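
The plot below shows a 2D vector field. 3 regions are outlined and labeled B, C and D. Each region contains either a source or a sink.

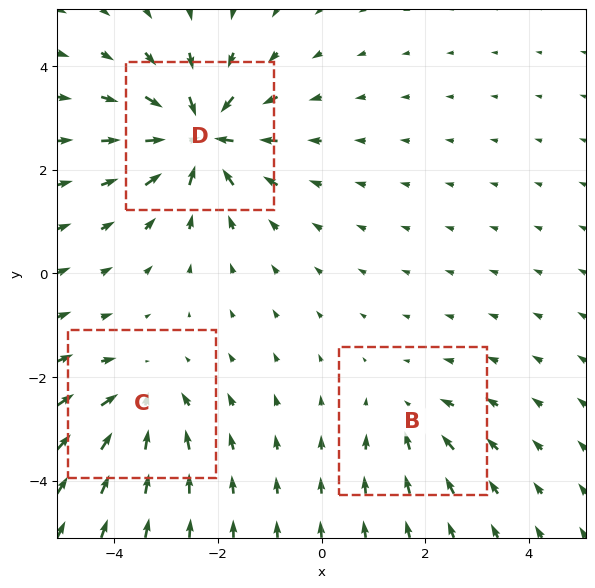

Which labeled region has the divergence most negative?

D

Divergence at each region's feature centre — B: about -2, C: about -4, D: about -6. Region D is most negative.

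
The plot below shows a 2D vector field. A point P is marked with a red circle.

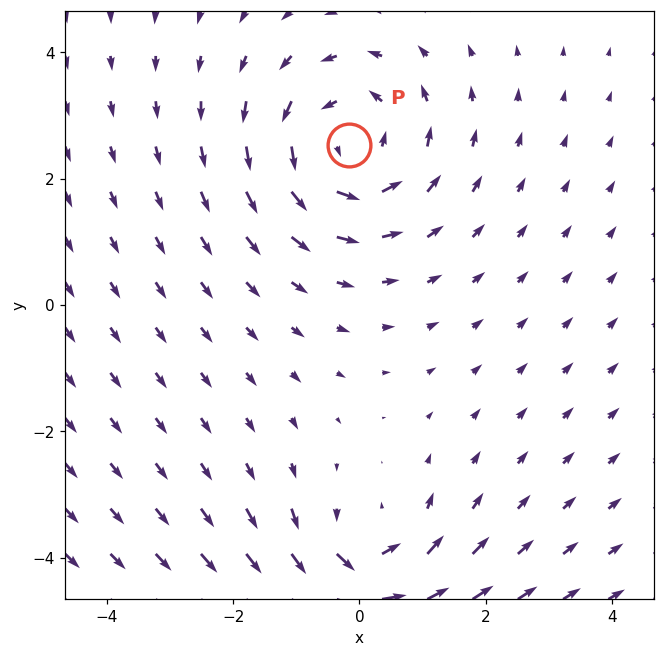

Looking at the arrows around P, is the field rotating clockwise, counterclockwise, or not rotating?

Near P at (-0.2, 2.5) the arrows circulate counterclockwise. The curl (z-component) there is about +3; positive curl means counterclockwise rotation.

counterclockwise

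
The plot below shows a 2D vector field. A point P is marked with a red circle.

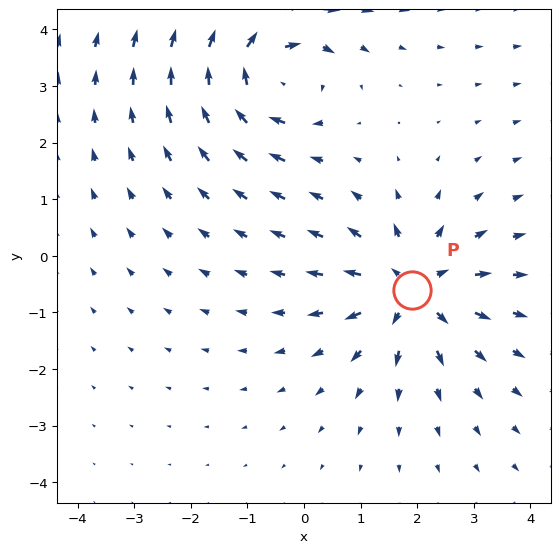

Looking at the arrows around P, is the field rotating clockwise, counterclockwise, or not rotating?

Near P at (1.9, -0.6) the arrows show no circulation. The curl there is ≈0.

not rotating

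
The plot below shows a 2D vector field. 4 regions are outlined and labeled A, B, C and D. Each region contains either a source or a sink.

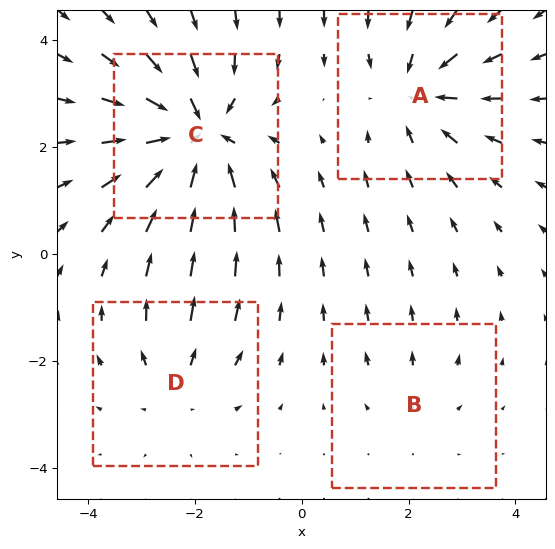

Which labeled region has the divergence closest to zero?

B

Divergence at each region's feature centre — A: about -4, B: about +2, C: about -6, D: about +3. Region B is closest to zero.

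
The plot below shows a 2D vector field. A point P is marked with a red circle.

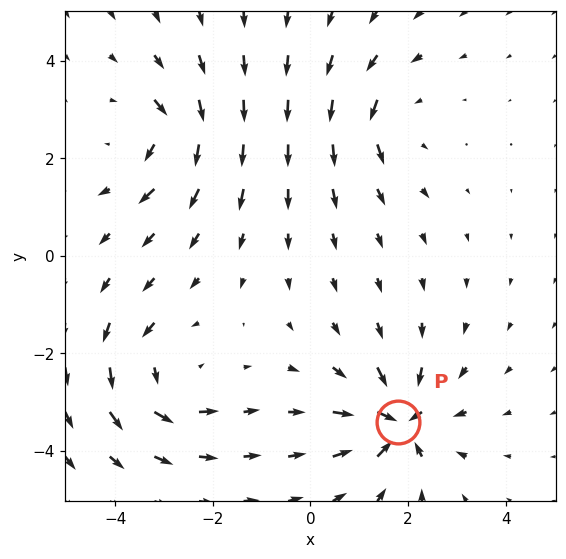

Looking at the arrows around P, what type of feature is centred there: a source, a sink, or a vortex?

sink

At P (1.8, -3.4) the arrows converge inward. Divergence about -7, curl ≈0 — negative divergence with near-zero curl is a sink.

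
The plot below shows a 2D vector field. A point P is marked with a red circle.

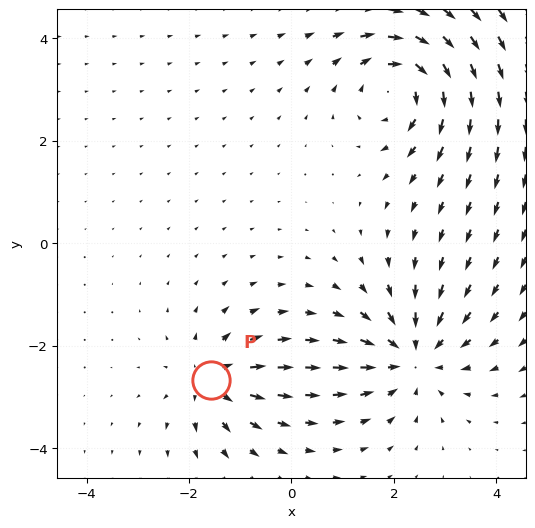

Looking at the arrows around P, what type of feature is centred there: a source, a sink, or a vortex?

At P (-1.6, -2.7) the arrows spread outward. Divergence about +4, curl ≈0 — positive divergence with near-zero curl is a source.

source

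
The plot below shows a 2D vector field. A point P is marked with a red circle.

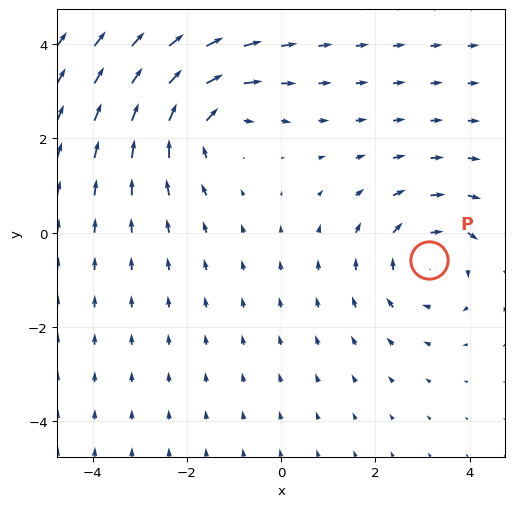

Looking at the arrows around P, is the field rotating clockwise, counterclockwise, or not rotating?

clockwise

Near P at (3.1, -0.6) the arrows circulate clockwise. The curl (z-component) there is about -3; negative curl means clockwise rotation.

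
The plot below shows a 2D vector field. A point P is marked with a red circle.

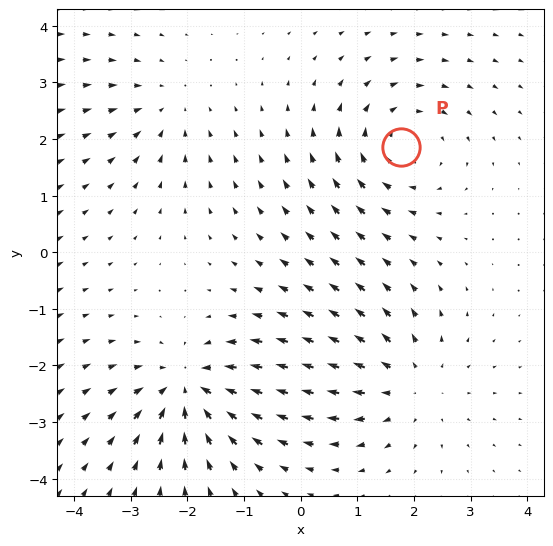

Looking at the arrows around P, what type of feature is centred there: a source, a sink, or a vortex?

vortex

At P (1.8, 1.9) the arrows circulate clockwise. Divergence ≈0, curl about -4 — near-zero divergence with nonzero curl is a vortex.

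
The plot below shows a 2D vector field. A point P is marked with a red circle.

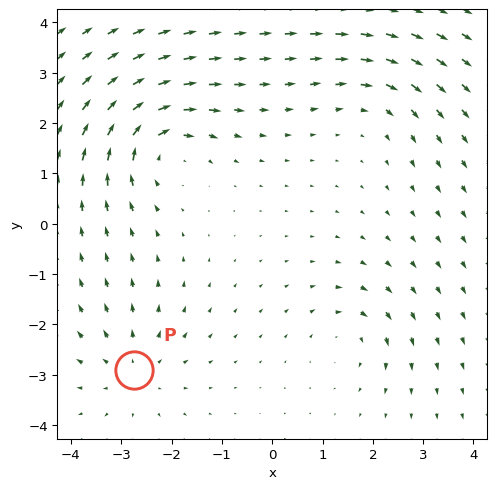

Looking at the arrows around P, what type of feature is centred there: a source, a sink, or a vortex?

source

At P (-2.8, -2.9) the arrows spread outward. Divergence about +3, curl ≈0 — positive divergence with near-zero curl is a source.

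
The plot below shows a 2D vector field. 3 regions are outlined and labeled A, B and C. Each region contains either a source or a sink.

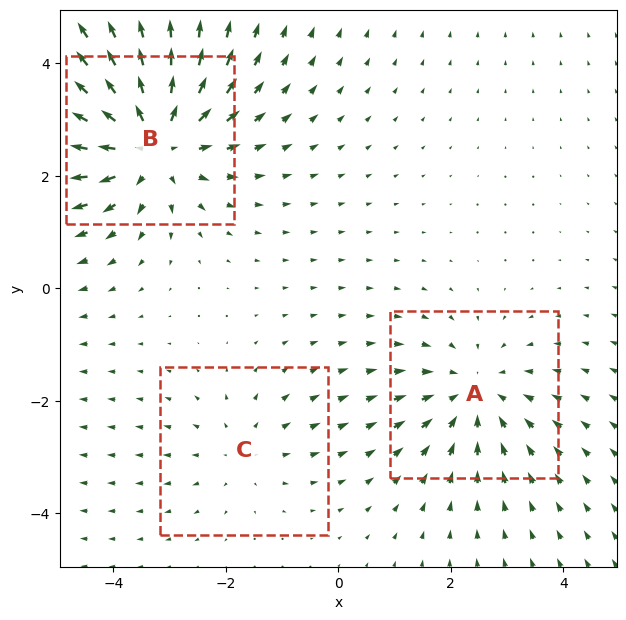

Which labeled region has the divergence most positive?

B

Divergence at each region's feature centre — A: about -3, B: about +5, C: about +2. Region B is most positive.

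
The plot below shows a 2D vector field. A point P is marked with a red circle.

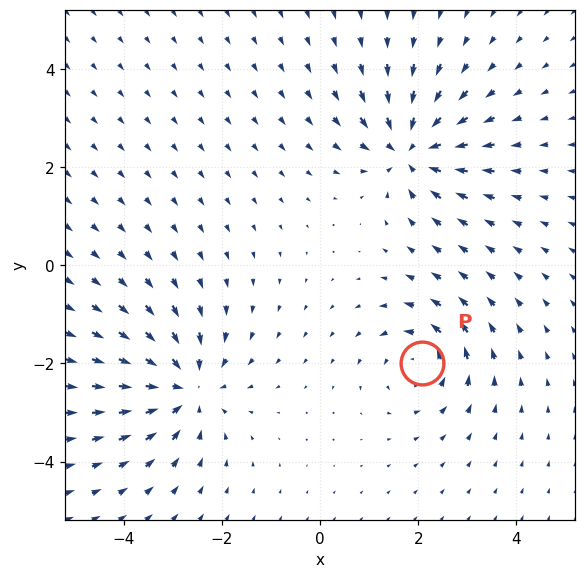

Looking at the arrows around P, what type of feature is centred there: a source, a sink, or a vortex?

vortex

At P (2.1, -2.0) the arrows circulate counterclockwise. Divergence ≈0, curl about +4 — near-zero divergence with nonzero curl is a vortex.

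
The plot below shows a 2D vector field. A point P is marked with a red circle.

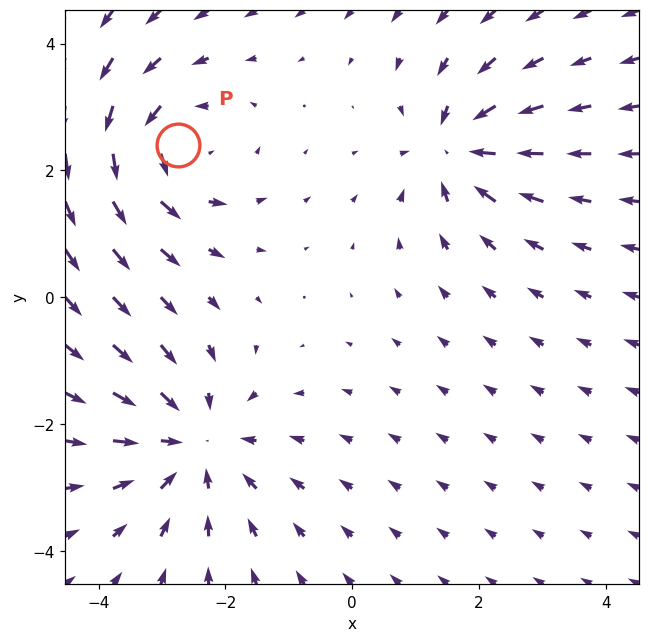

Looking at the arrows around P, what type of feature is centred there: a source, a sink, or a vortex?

vortex

At P (-2.7, 2.4) the arrows circulate counterclockwise. Divergence ≈0, curl about +3 — near-zero divergence with nonzero curl is a vortex.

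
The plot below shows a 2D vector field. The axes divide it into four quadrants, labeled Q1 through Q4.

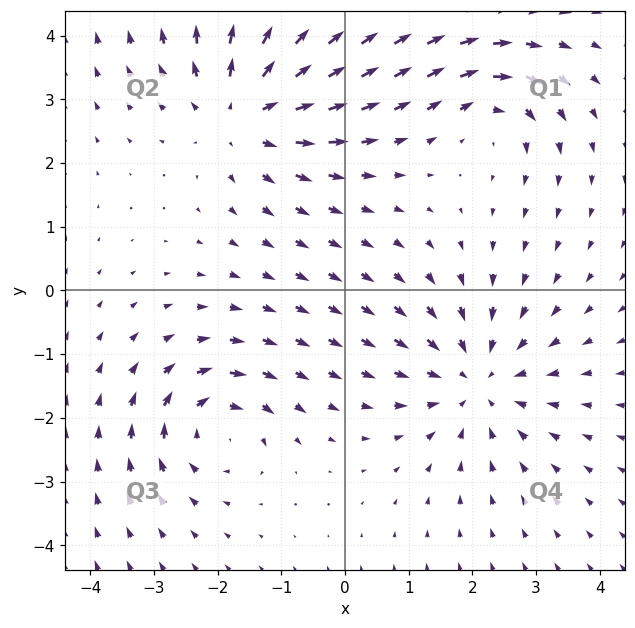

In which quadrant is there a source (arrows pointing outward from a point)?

The source sits at approximately (-1.6, 2.8), which lies in quadrant Q2. The divergence there is about +5, positive as expected for a source.

Q2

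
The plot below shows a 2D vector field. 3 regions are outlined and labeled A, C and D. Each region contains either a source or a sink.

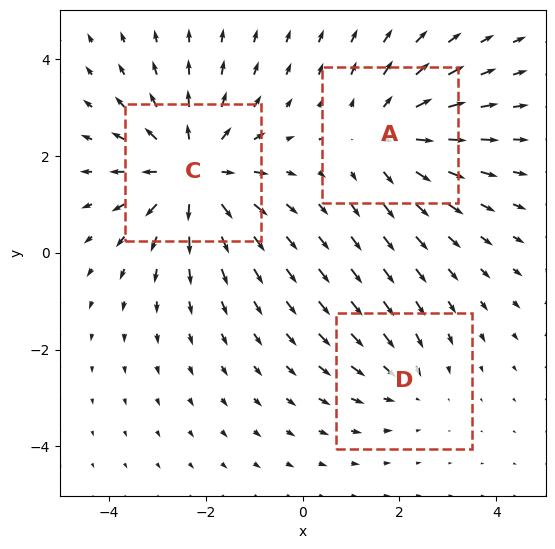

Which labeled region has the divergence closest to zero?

Divergence at each region's feature centre — A: about +3, C: about +4, D: about -2. Region D is closest to zero.

D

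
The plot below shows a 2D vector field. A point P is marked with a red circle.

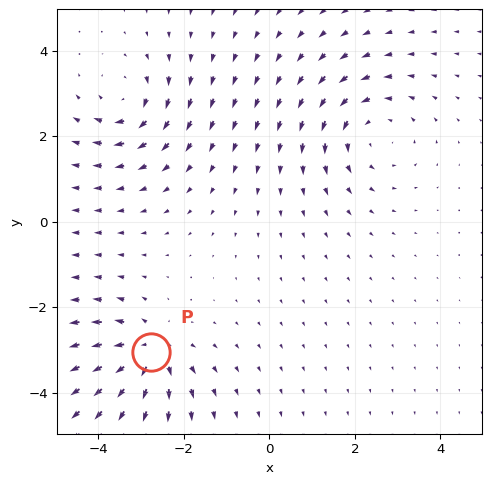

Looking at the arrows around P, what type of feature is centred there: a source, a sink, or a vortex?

source

At P (-2.8, -3.1) the arrows spread outward. Divergence about +5, curl ≈0 — positive divergence with near-zero curl is a source.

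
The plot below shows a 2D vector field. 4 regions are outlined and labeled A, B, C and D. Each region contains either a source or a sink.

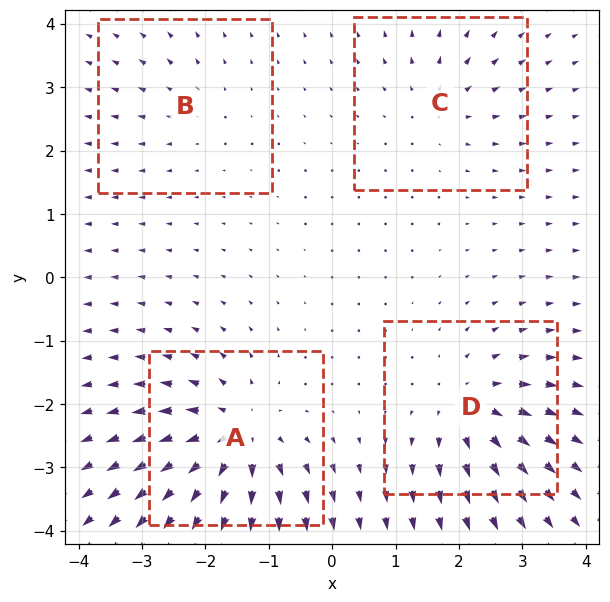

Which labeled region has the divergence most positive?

Divergence at each region's feature centre — A: about +8, B: about +2, C: about +4, D: about +6. Region A is most positive.

A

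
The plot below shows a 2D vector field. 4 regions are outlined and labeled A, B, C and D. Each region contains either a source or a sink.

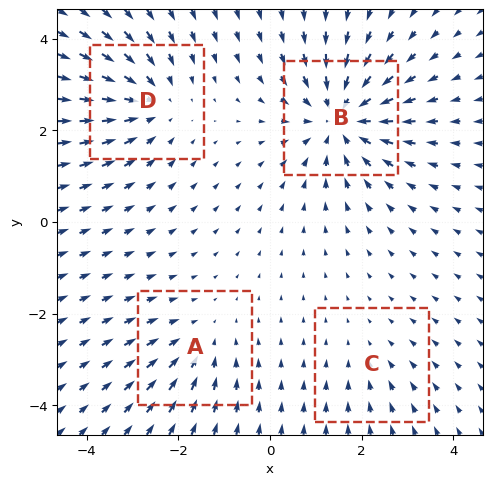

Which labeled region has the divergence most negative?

Divergence at each region's feature centre — A: about -3, B: about -7, C: about -2, D: about -5. Region B is most negative.

B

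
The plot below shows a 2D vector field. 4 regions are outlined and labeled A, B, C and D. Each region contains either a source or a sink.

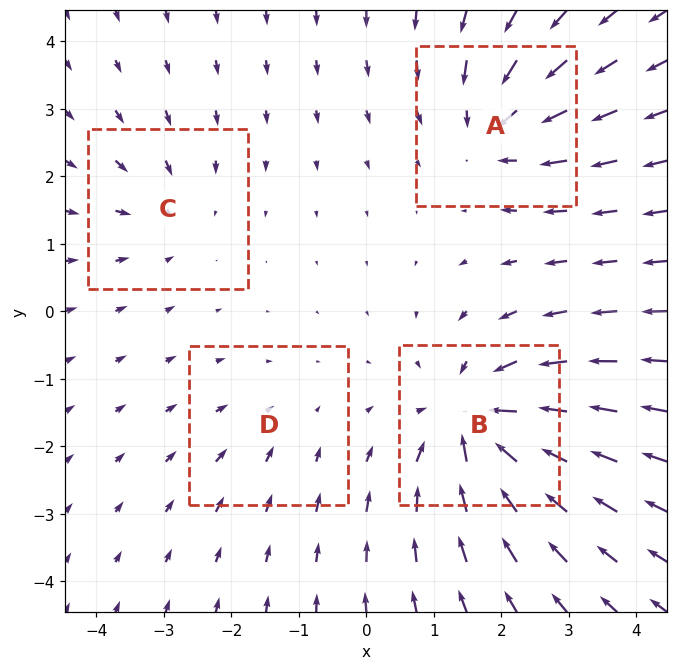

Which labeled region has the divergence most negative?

Divergence at each region's feature centre — A: about -5, B: about -7, C: about -3, D: about -2. Region B is most negative.

B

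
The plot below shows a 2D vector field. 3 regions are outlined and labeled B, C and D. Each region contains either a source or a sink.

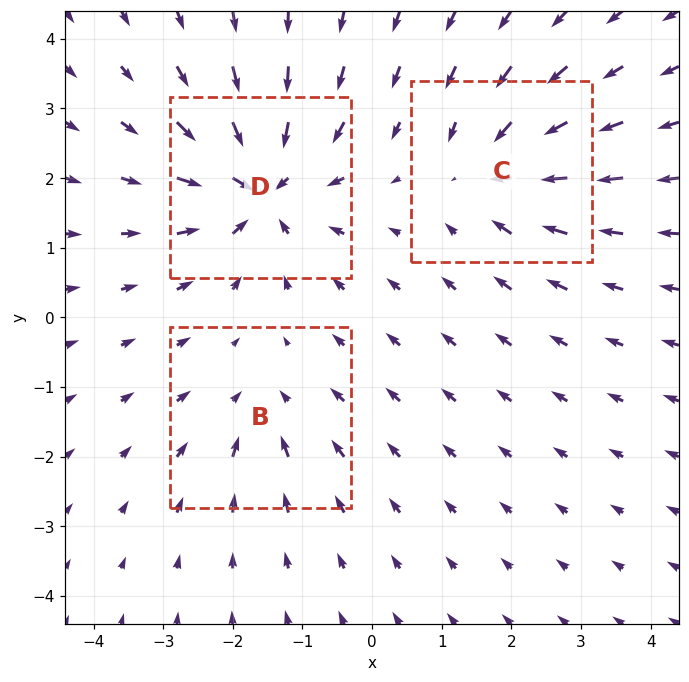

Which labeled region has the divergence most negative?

D

Divergence at each region's feature centre — B: about -3, C: about -4, D: about -6. Region D is most negative.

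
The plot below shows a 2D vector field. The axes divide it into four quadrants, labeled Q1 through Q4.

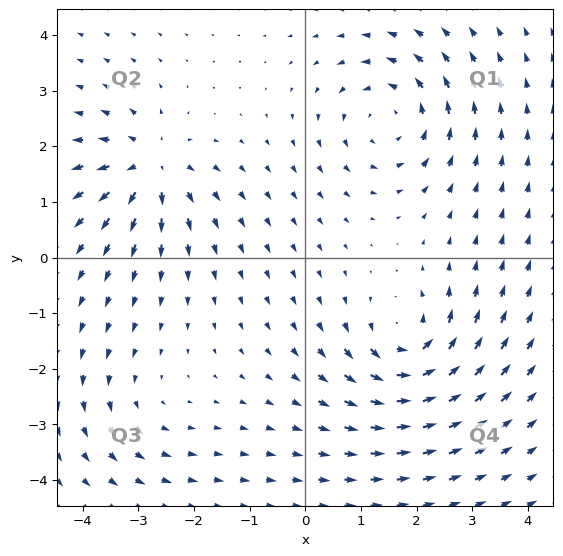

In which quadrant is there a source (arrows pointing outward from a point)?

Q2

The source sits at approximately (-2.8, 1.6), which lies in quadrant Q2. The divergence there is about +5, positive as expected for a source.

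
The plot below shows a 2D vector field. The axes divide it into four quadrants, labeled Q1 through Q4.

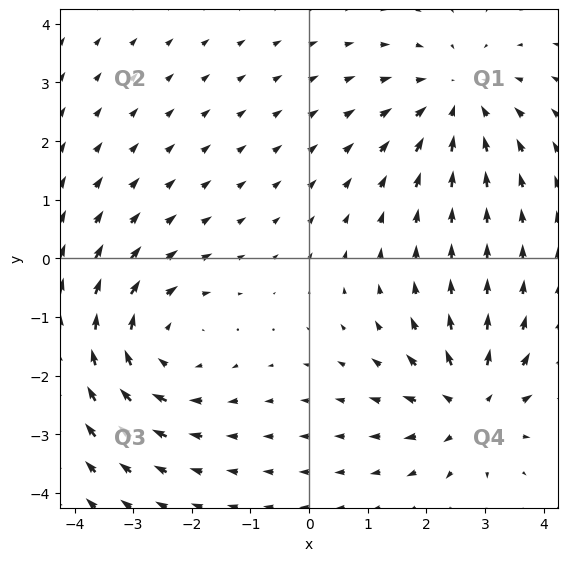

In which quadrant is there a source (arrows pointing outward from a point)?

The source sits at approximately (2.7, -2.5), which lies in quadrant Q4. The divergence there is about +4, positive as expected for a source.

Q4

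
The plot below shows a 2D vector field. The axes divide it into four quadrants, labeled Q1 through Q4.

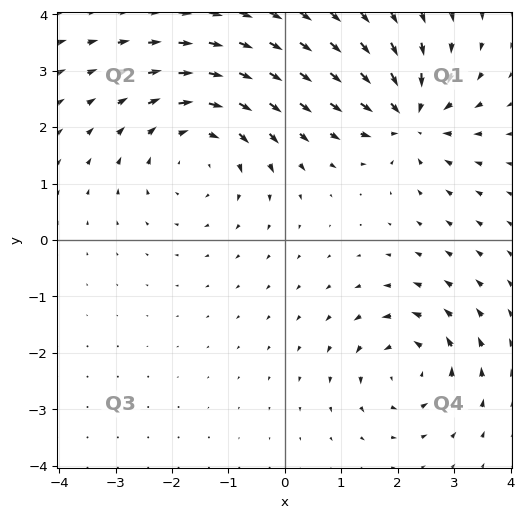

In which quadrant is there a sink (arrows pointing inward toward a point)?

Q1

The sink sits at approximately (2.2, 2.2), which lies in quadrant Q1. The divergence there is about -5, negative as expected for a sink.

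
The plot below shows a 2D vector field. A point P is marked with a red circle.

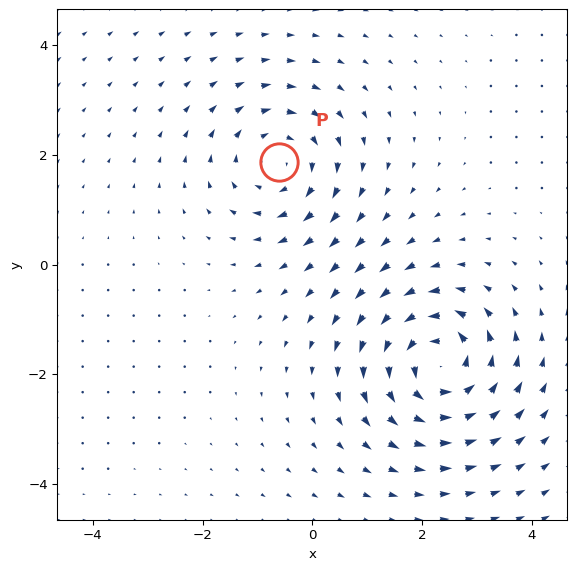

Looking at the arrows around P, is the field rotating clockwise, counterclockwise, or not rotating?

Near P at (-0.6, 1.9) the arrows circulate clockwise. The curl (z-component) there is about -4; negative curl means clockwise rotation.

clockwise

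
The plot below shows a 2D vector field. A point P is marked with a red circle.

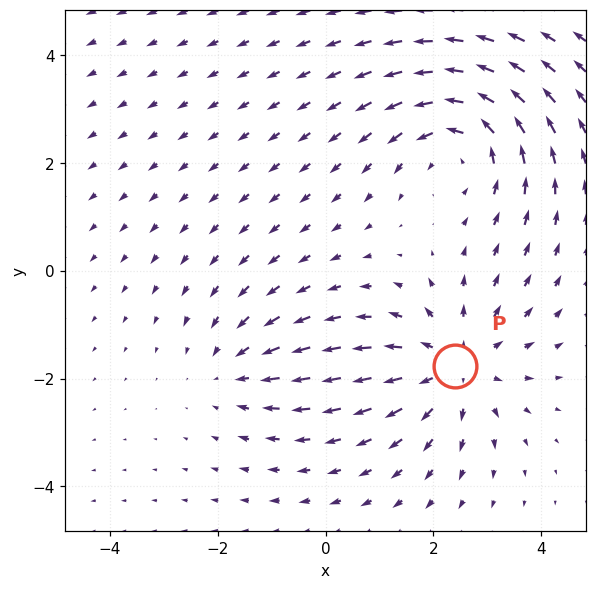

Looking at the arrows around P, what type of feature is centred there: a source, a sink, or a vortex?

At P (2.4, -1.8) the arrows spread outward. Divergence about +3, curl ≈0 — positive divergence with near-zero curl is a source.

source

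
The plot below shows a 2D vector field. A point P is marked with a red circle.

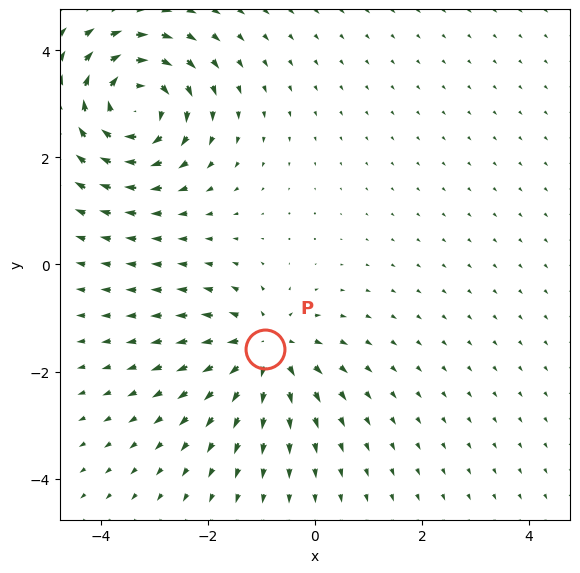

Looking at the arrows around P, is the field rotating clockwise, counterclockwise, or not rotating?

Near P at (-0.9, -1.6) the arrows show no circulation. The curl there is ≈0.

not rotating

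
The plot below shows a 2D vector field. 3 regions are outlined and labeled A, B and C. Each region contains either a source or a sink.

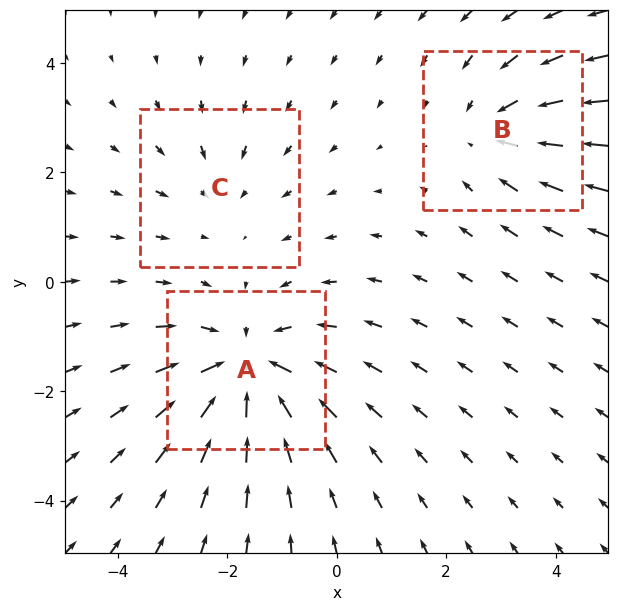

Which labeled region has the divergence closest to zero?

C

Divergence at each region's feature centre — A: about -5, B: about -3, C: about -2. Region C is closest to zero.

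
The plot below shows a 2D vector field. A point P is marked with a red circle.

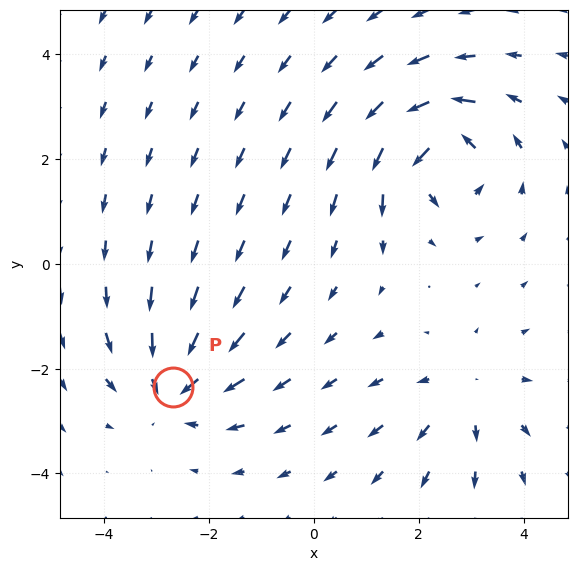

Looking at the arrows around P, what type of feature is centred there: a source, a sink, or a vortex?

At P (-2.7, -2.3) the arrows converge inward. Divergence about -4, curl ≈0 — negative divergence with near-zero curl is a sink.

sink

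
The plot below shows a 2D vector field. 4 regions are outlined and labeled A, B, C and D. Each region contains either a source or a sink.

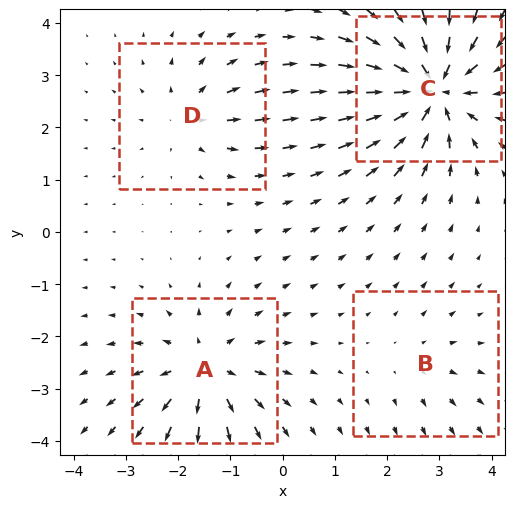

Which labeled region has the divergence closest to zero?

B

Divergence at each region's feature centre — A: about +6, B: about +2, C: about -8, D: about +4. Region B is closest to zero.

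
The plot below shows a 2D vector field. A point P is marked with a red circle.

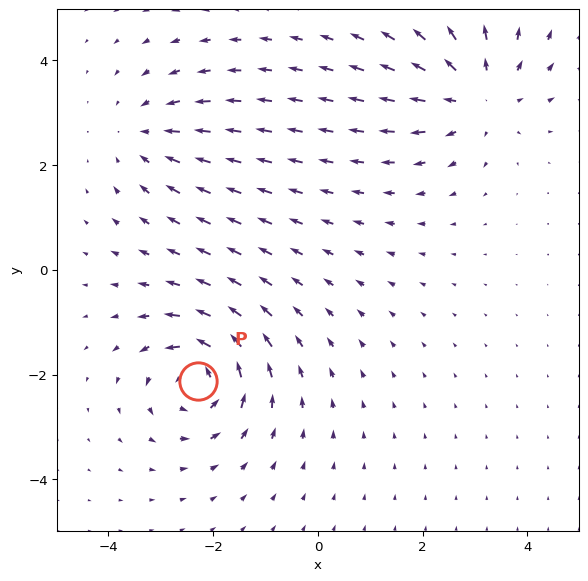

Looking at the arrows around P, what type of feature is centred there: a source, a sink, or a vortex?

vortex

At P (-2.3, -2.1) the arrows circulate counterclockwise. Divergence ≈0, curl about +7 — near-zero divergence with nonzero curl is a vortex.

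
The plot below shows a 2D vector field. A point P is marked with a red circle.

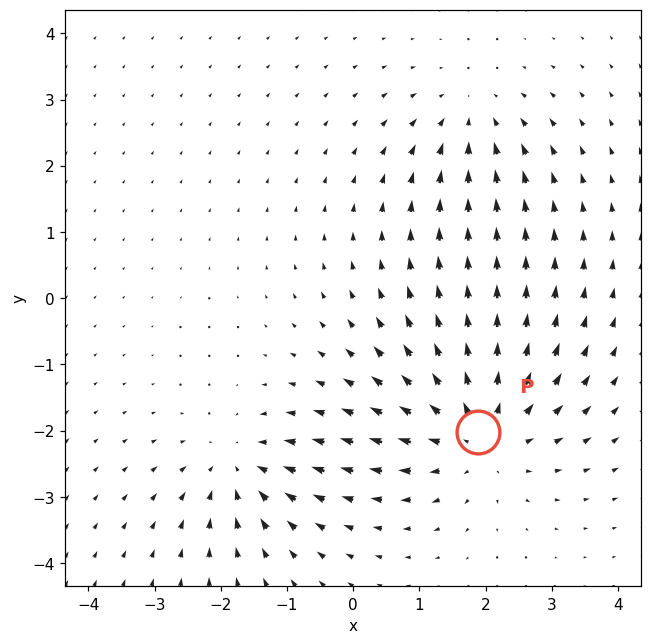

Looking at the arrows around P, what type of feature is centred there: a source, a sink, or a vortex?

At P (1.9, -2.0) the arrows spread outward. Divergence about +4, curl ≈0 — positive divergence with near-zero curl is a source.

source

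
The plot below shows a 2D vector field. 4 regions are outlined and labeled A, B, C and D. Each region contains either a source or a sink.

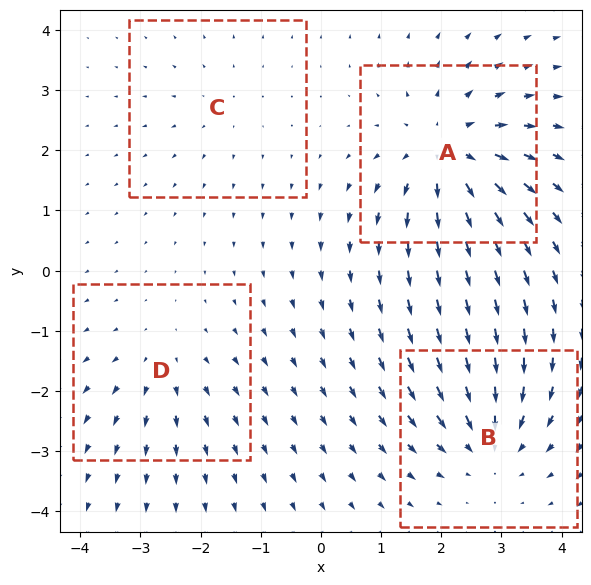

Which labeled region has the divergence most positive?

A

Divergence at each region's feature centre — A: about +6, B: about -5, C: about +2, D: about +3. Region A is most positive.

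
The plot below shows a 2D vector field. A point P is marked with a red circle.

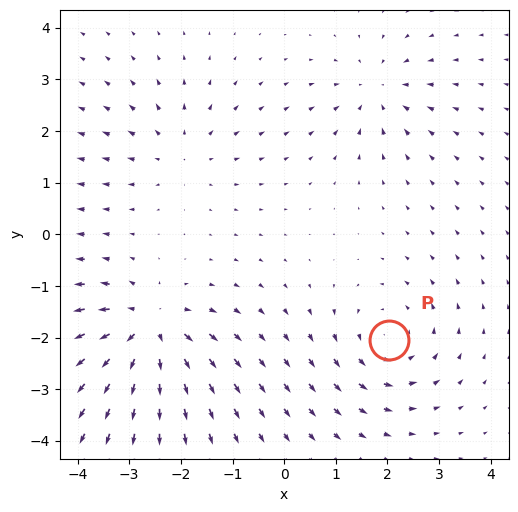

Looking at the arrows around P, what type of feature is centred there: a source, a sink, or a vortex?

At P (2.0, -2.1) the arrows circulate counterclockwise. Divergence ≈0, curl about +4 — near-zero divergence with nonzero curl is a vortex.

vortex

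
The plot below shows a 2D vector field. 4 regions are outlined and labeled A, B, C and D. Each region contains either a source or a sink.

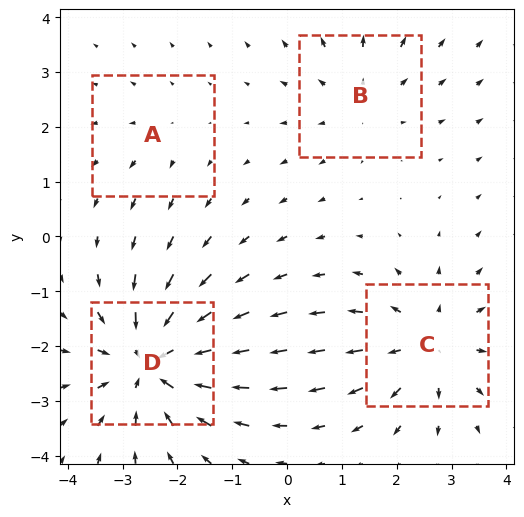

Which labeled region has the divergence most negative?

Divergence at each region's feature centre — A: about +2, B: about +3, C: about +4, D: about -6. Region D is most negative.

D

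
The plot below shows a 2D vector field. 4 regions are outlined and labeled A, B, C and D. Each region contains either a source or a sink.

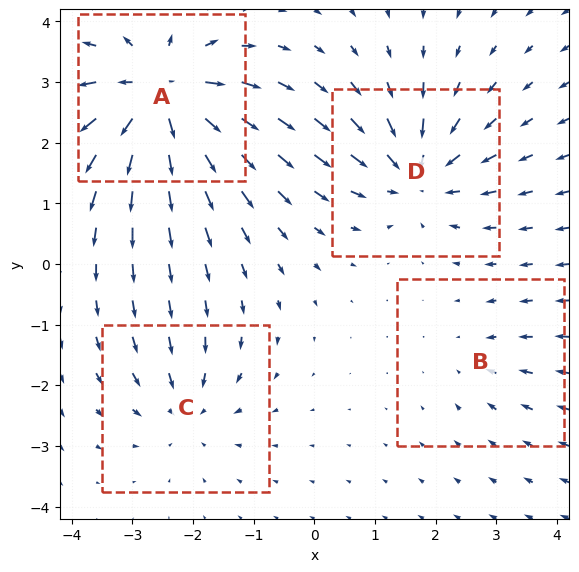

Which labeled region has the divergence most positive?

A

Divergence at each region's feature centre — A: about +8, B: about -2, C: about -4, D: about -6. Region A is most positive.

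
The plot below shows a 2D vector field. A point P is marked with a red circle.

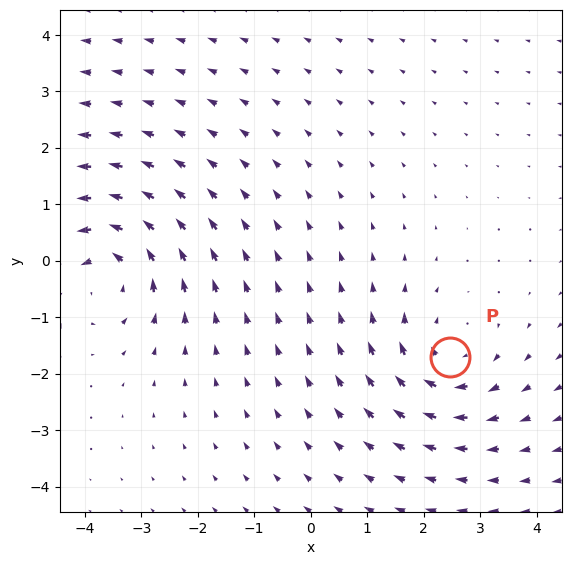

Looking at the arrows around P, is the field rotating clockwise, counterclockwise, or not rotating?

Near P at (2.5, -1.7) the arrows circulate clockwise. The curl (z-component) there is about -3; negative curl means clockwise rotation.

clockwise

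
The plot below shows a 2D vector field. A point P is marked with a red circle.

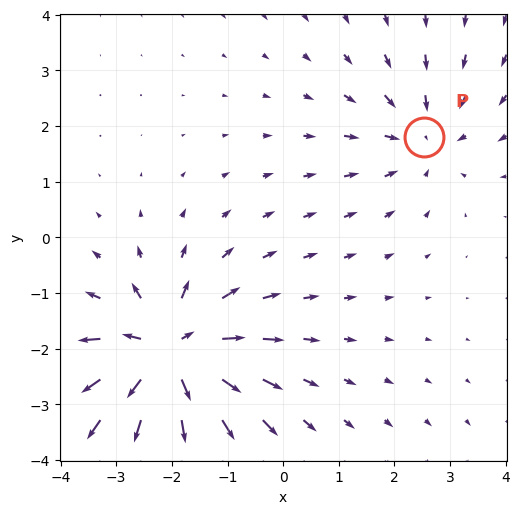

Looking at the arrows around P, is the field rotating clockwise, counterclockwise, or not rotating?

Near P at (2.5, 1.8) the arrows show no circulation. The curl there is ≈0.

not rotating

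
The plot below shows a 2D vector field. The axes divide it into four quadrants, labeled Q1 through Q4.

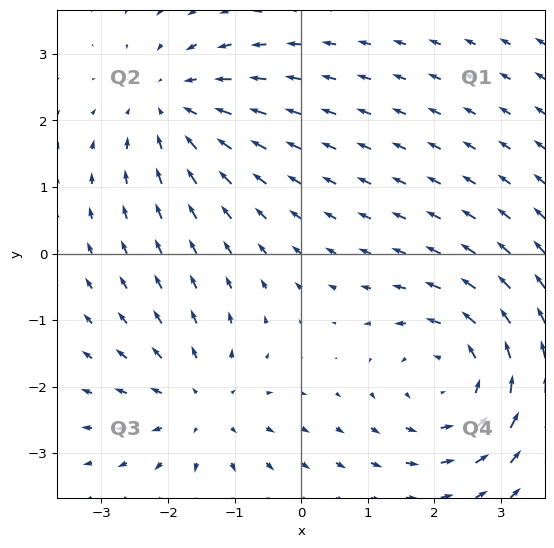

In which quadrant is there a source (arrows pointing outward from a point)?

Q3

The source sits at approximately (-1.5, -2.3), which lies in quadrant Q3. The divergence there is about +3, positive as expected for a source.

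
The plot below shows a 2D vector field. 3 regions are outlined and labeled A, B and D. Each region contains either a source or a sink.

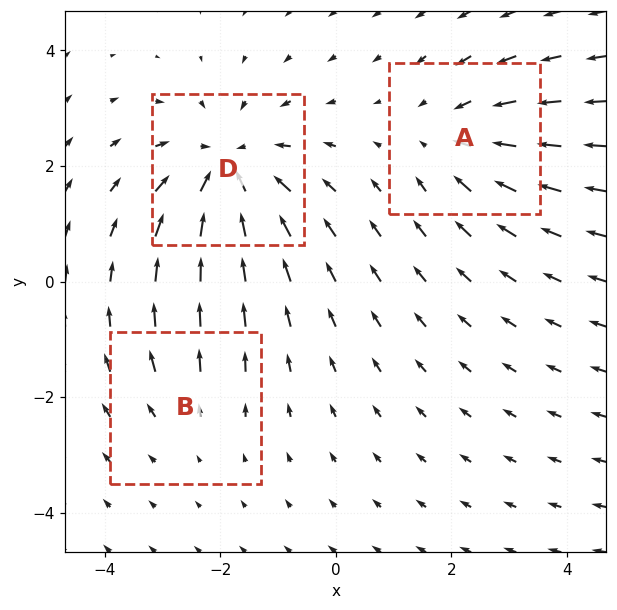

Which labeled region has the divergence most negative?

Divergence at each region's feature centre — A: about -3, B: about +2, D: about -4. Region D is most negative.

D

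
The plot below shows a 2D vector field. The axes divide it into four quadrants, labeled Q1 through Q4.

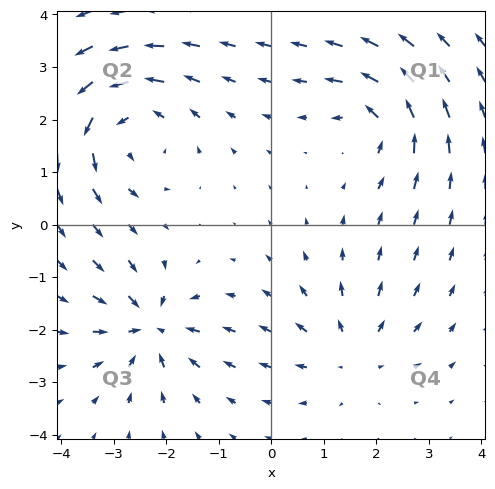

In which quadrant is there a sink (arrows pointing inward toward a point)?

Q3

The sink sits at approximately (-2.3, -2.0), which lies in quadrant Q3. The divergence there is about -5, negative as expected for a sink.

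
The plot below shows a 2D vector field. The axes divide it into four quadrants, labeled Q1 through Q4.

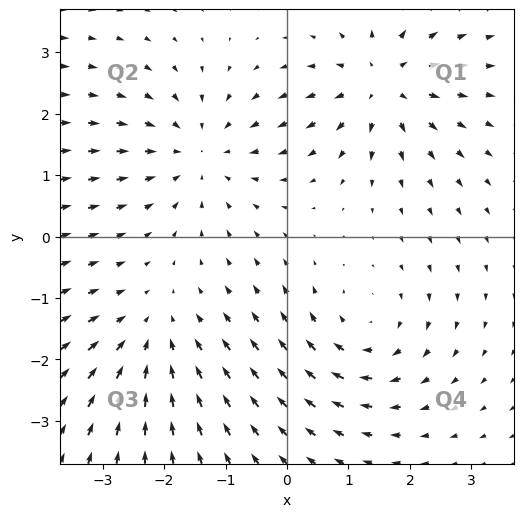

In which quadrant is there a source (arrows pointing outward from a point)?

The source sits at approximately (1.6, 2.5), which lies in quadrant Q1. The divergence there is about +6, positive as expected for a source.

Q1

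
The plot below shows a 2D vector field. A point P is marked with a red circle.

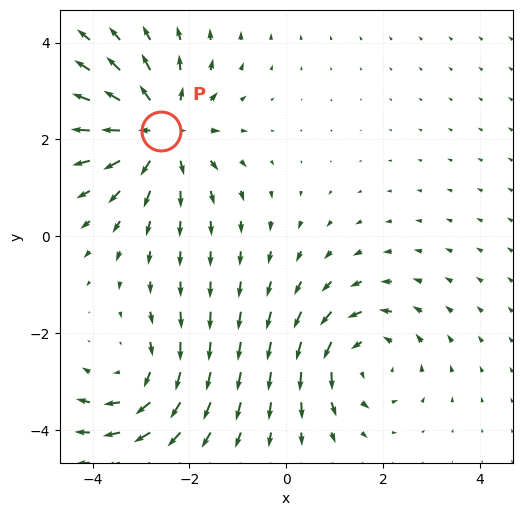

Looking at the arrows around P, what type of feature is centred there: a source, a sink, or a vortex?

source

At P (-2.6, 2.2) the arrows spread outward. Divergence about +5, curl ≈0 — positive divergence with near-zero curl is a source.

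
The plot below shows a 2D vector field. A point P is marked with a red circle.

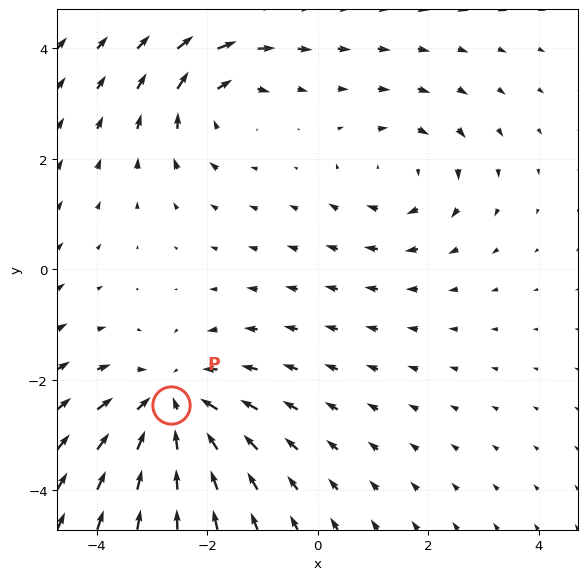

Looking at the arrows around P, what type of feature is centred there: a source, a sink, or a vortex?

At P (-2.7, -2.5) the arrows converge inward. Divergence about -4, curl ≈0 — negative divergence with near-zero curl is a sink.

sink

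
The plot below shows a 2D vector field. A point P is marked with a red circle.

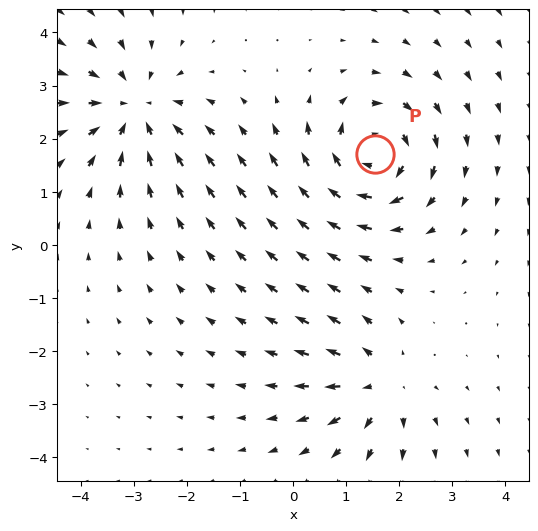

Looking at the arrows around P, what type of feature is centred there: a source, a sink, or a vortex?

At P (1.5, 1.7) the arrows circulate clockwise. Divergence ≈0, curl about -5 — near-zero divergence with nonzero curl is a vortex.

vortex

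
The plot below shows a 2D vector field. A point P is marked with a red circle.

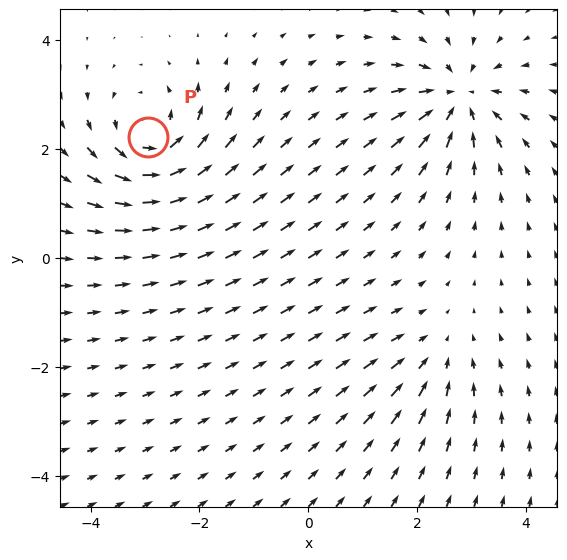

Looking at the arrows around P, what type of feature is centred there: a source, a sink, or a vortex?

At P (-2.9, 2.2) the arrows circulate counterclockwise. Divergence ≈0, curl about +6 — near-zero divergence with nonzero curl is a vortex.

vortex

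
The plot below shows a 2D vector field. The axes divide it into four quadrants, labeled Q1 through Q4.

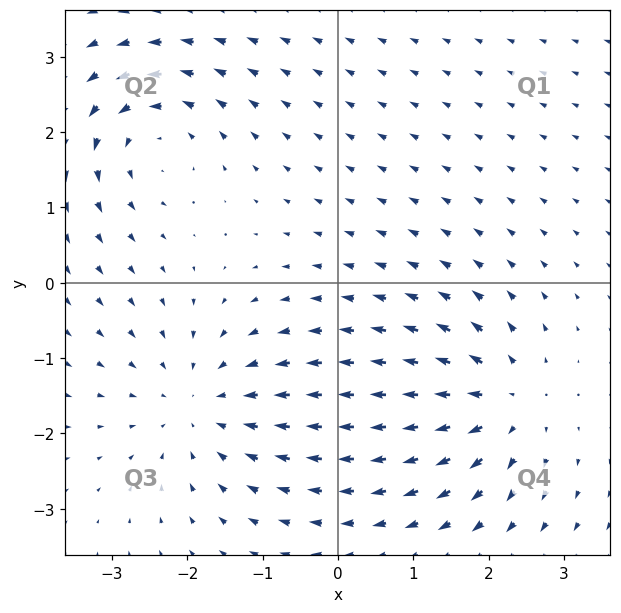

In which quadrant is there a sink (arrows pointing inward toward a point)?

Q3

The sink sits at approximately (-1.8, -1.6), which lies in quadrant Q3. The divergence there is about -3, negative as expected for a sink.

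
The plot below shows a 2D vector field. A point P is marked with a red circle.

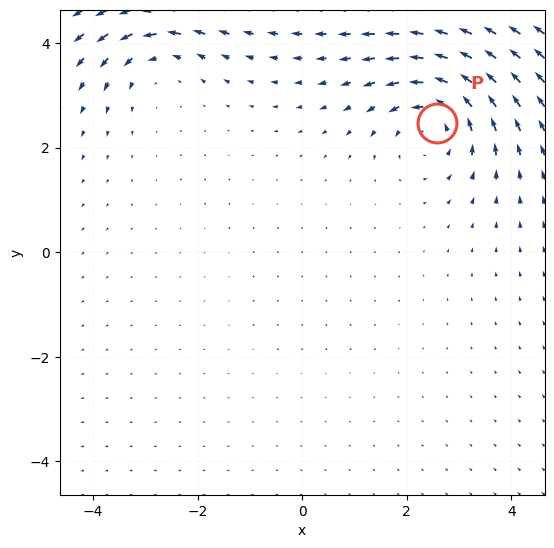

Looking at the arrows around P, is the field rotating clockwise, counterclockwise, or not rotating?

Near P at (2.6, 2.5) the arrows circulate counterclockwise. The curl (z-component) there is about +4; positive curl means counterclockwise rotation.

counterclockwise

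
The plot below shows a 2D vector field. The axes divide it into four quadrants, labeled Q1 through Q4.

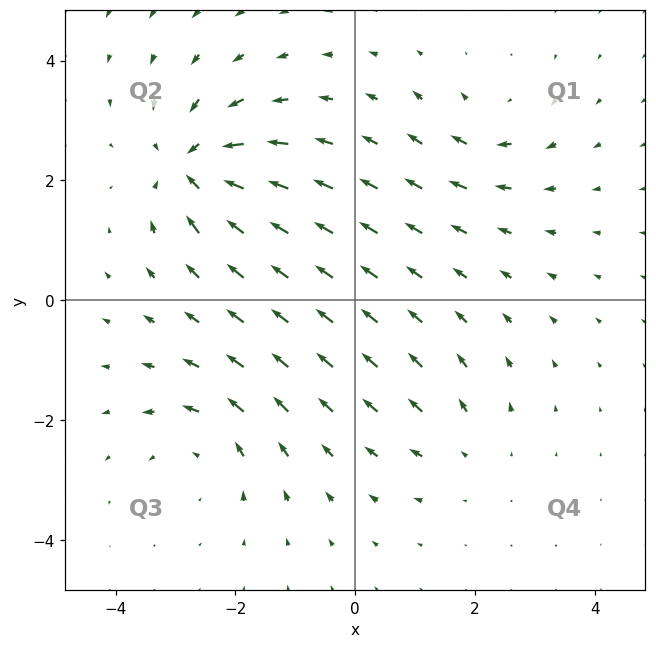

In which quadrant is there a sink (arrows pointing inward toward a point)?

Q2

The sink sits at approximately (-2.7, 2.2), which lies in quadrant Q2. The divergence there is about -6, negative as expected for a sink.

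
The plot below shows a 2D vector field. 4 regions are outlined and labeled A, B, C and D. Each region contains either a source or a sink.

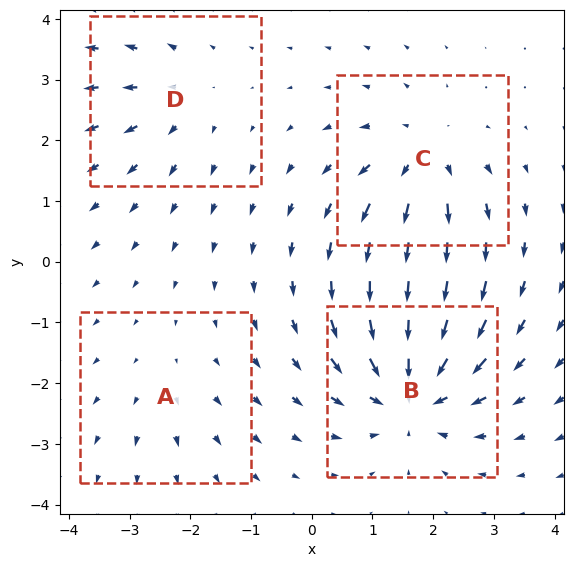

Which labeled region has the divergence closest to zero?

Divergence at each region's feature centre — A: about +2, B: about -7, C: about +5, D: about +3. Region A is closest to zero.

A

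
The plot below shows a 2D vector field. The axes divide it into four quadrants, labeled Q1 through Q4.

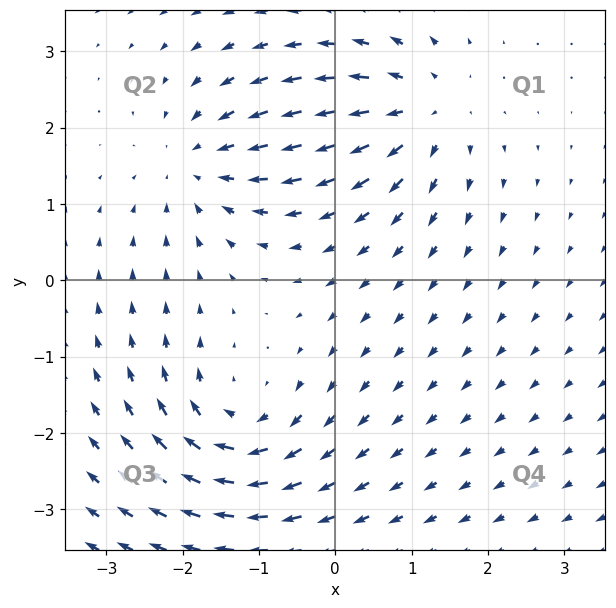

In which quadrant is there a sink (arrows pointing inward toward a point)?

Q2

The sink sits at approximately (-1.8, 1.5), which lies in quadrant Q2. The divergence there is about -3, negative as expected for a sink.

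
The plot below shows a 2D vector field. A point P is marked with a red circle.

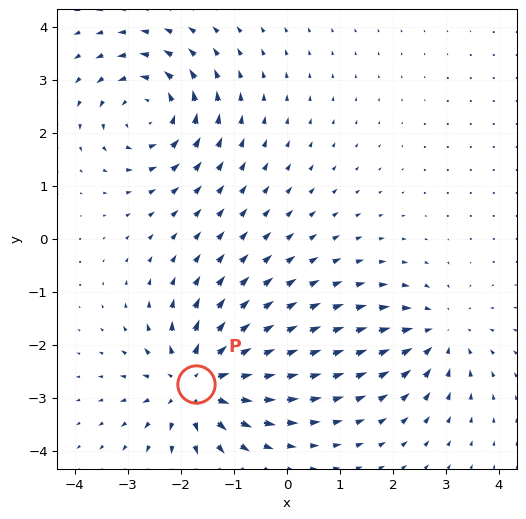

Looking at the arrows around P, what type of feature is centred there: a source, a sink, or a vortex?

source

At P (-1.7, -2.7) the arrows spread outward. Divergence about +6, curl ≈0 — positive divergence with near-zero curl is a source.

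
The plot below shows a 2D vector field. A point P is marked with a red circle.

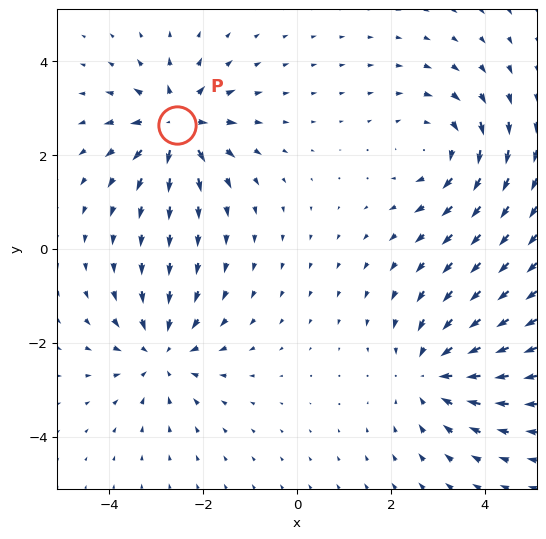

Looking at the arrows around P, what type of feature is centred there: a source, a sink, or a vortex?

At P (-2.6, 2.6) the arrows spread outward. Divergence about +6, curl ≈0 — positive divergence with near-zero curl is a source.

source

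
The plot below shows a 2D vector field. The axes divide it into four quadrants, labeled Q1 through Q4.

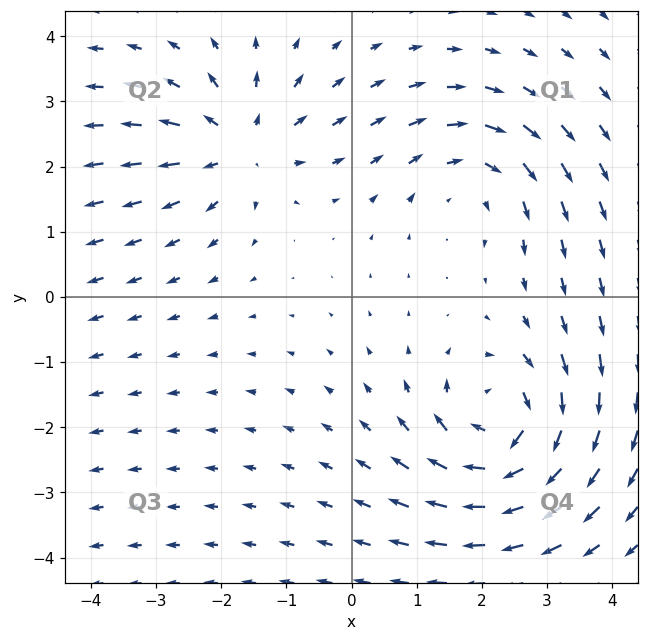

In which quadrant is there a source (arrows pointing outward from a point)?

Q2

The source sits at approximately (-1.7, 2.3), which lies in quadrant Q2. The divergence there is about +3, positive as expected for a source.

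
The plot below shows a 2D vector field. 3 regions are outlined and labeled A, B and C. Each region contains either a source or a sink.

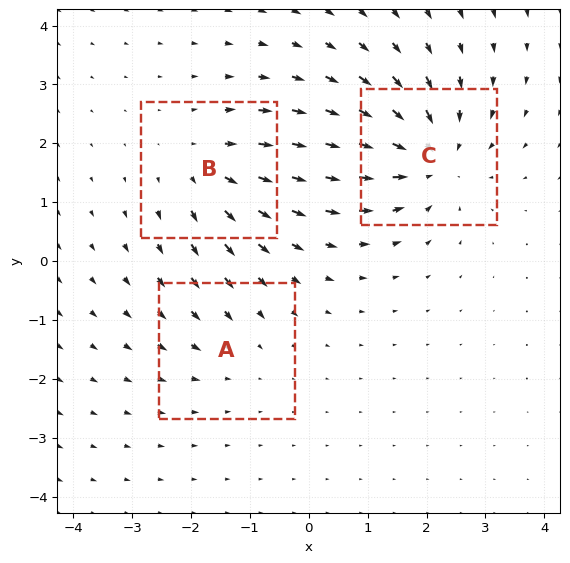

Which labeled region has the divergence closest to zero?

Divergence at each region's feature centre — A: about -2, B: about +3, C: about -5. Region A is closest to zero.

A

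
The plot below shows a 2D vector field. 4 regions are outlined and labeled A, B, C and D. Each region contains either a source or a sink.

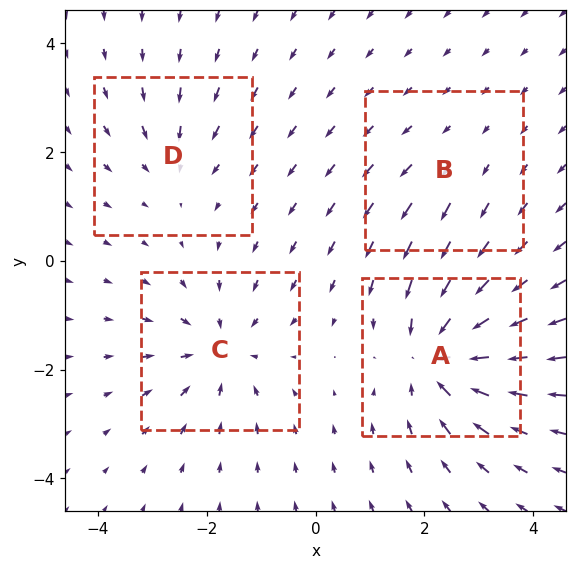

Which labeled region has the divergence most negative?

Divergence at each region's feature centre — A: about -7, B: about +2, C: about -5, D: about -3. Region A is most negative.

A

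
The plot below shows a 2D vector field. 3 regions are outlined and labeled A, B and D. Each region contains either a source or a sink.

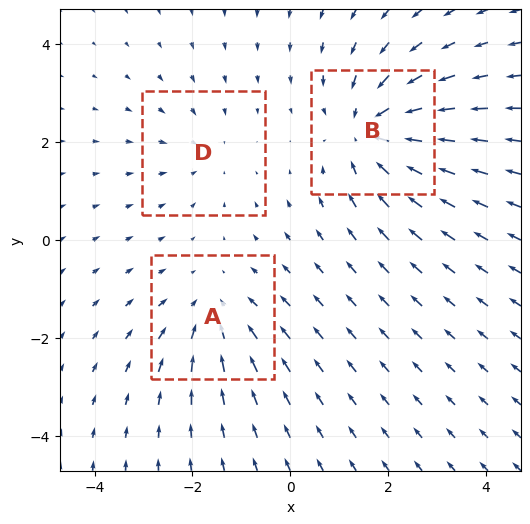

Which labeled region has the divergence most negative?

Divergence at each region's feature centre — A: about -3, B: about -4, D: about -2. Region B is most negative.

B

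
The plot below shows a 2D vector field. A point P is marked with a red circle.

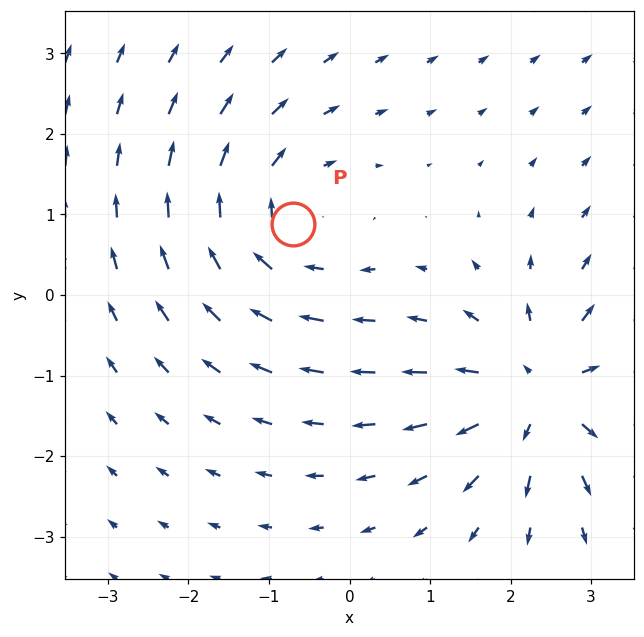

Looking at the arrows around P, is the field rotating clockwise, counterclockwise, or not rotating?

Near P at (-0.7, 0.9) the arrows circulate clockwise. The curl (z-component) there is about -3; negative curl means clockwise rotation.

clockwise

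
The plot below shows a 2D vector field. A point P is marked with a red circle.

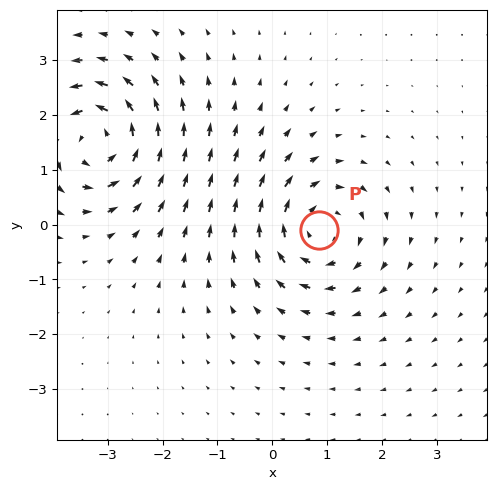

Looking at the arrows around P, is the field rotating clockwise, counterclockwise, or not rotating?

Near P at (0.8, -0.1) the arrows circulate clockwise. The curl (z-component) there is about -5; negative curl means clockwise rotation.

clockwise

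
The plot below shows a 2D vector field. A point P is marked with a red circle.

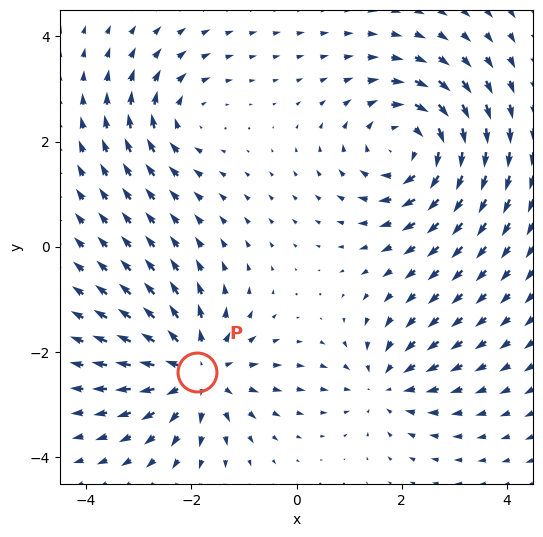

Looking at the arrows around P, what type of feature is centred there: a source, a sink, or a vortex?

source

At P (-1.9, -2.4) the arrows spread outward. Divergence about +5, curl ≈0 — positive divergence with near-zero curl is a source.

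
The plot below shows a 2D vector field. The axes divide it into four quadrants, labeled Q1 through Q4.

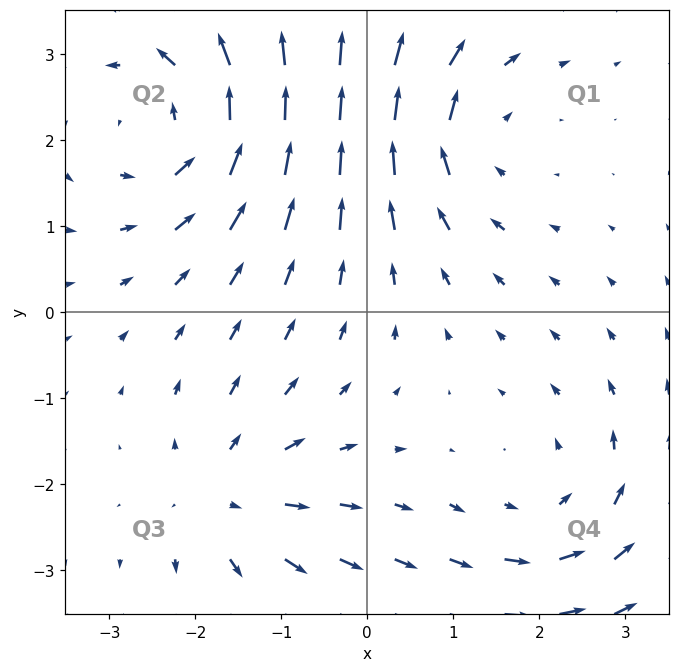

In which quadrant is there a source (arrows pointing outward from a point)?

The source sits at approximately (-1.6, -2.1), which lies in quadrant Q3. The divergence there is about +4, positive as expected for a source.

Q3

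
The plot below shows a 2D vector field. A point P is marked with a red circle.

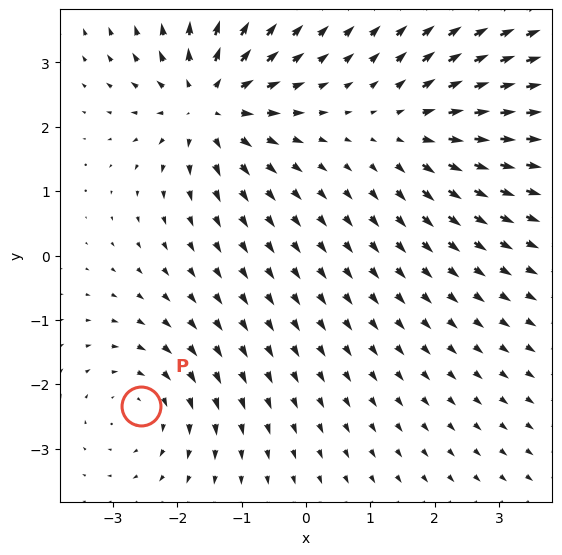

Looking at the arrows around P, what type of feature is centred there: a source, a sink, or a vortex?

vortex

At P (-2.6, -2.3) the arrows circulate clockwise. Divergence ≈0, curl about -3 — near-zero divergence with nonzero curl is a vortex.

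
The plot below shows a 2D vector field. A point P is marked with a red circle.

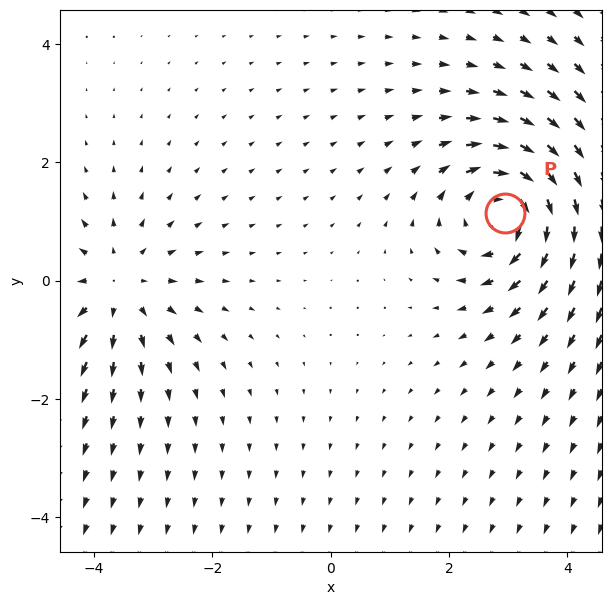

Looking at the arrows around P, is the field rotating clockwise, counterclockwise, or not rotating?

Near P at (2.9, 1.1) the arrows circulate clockwise. The curl (z-component) there is about -4; negative curl means clockwise rotation.

clockwise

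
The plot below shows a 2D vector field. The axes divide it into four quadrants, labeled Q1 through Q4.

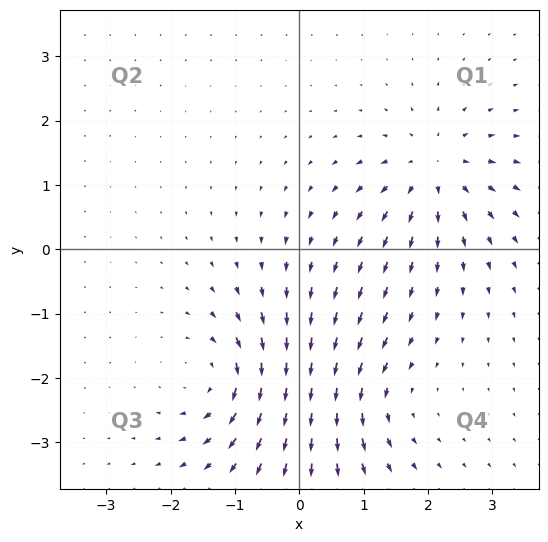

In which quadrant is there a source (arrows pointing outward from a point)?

Q1

The source sits at approximately (2.1, 1.2), which lies in quadrant Q1. The divergence there is about +4, positive as expected for a source.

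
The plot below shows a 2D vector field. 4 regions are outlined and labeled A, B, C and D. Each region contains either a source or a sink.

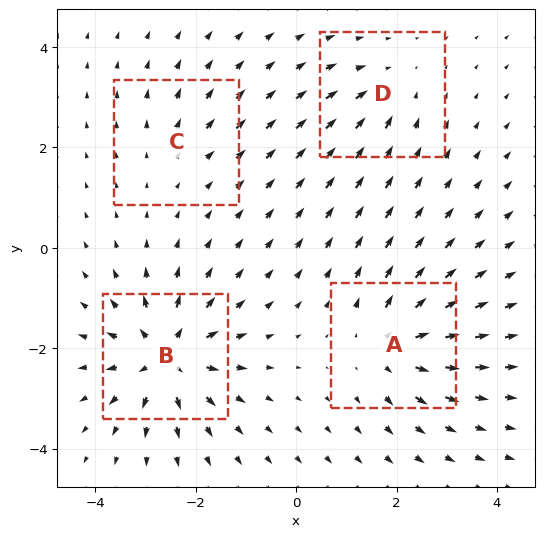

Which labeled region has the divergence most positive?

Divergence at each region's feature centre — A: about +6, B: about +9, C: about +2, D: about -4. Region B is most positive.

B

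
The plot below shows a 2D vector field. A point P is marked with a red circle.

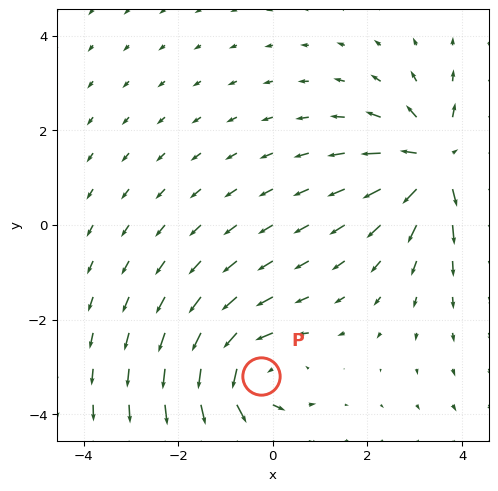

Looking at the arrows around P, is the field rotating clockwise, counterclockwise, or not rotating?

counterclockwise

Near P at (-0.3, -3.2) the arrows circulate counterclockwise. The curl (z-component) there is about +3; positive curl means counterclockwise rotation.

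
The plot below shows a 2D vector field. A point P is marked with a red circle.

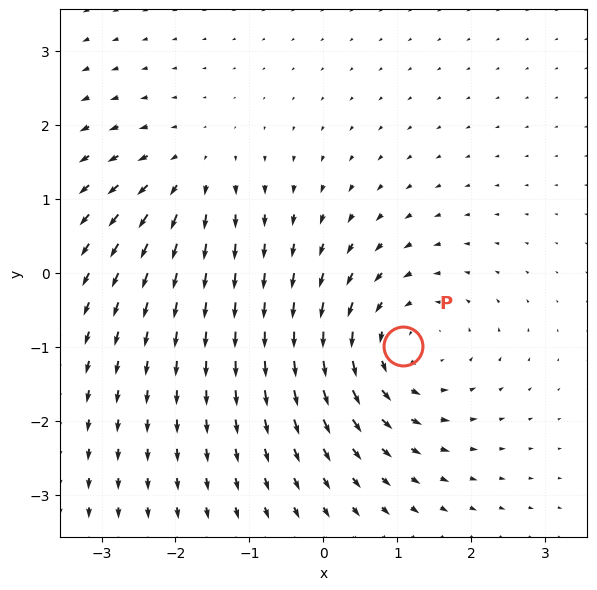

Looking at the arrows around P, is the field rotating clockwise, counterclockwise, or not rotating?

counterclockwise

Near P at (1.1, -1.0) the arrows circulate counterclockwise. The curl (z-component) there is about +4; positive curl means counterclockwise rotation.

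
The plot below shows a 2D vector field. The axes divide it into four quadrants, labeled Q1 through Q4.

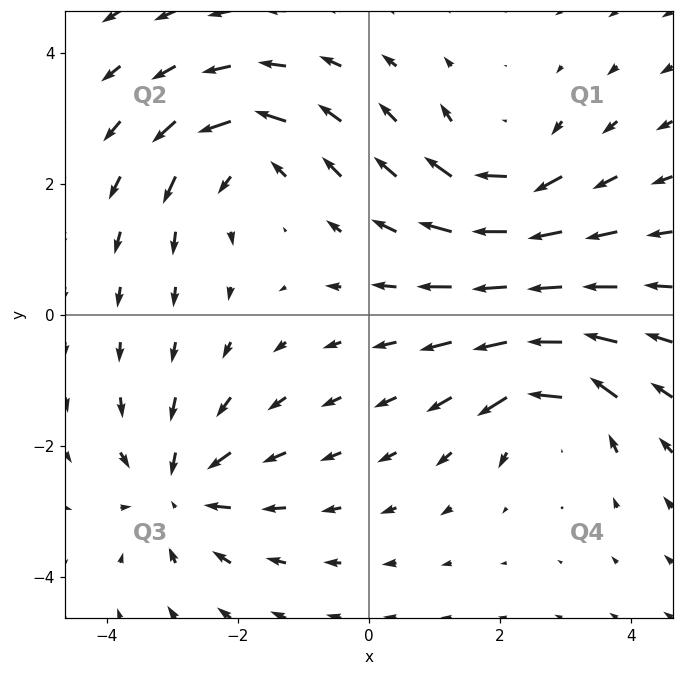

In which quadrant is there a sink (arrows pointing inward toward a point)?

Q3

The sink sits at approximately (-2.9, -2.7), which lies in quadrant Q3. The divergence there is about -5, negative as expected for a sink.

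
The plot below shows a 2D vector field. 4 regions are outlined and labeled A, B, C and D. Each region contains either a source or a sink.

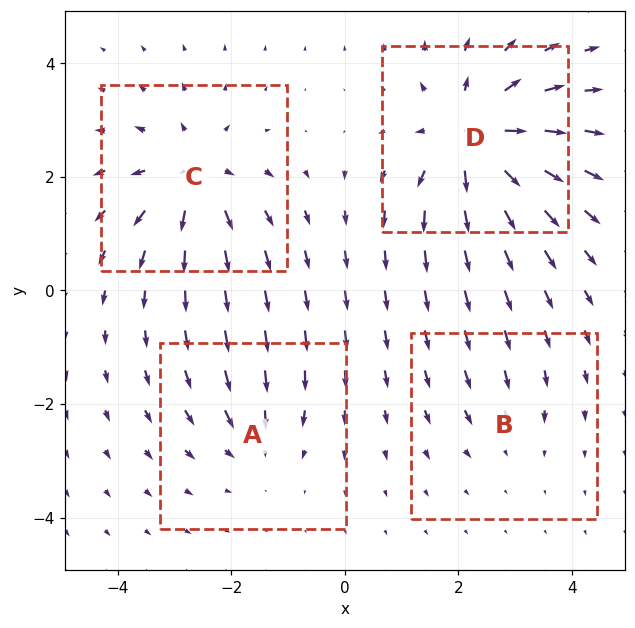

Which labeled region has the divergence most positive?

D

Divergence at each region's feature centre — A: about -3, B: about -2, C: about +5, D: about +7. Region D is most positive.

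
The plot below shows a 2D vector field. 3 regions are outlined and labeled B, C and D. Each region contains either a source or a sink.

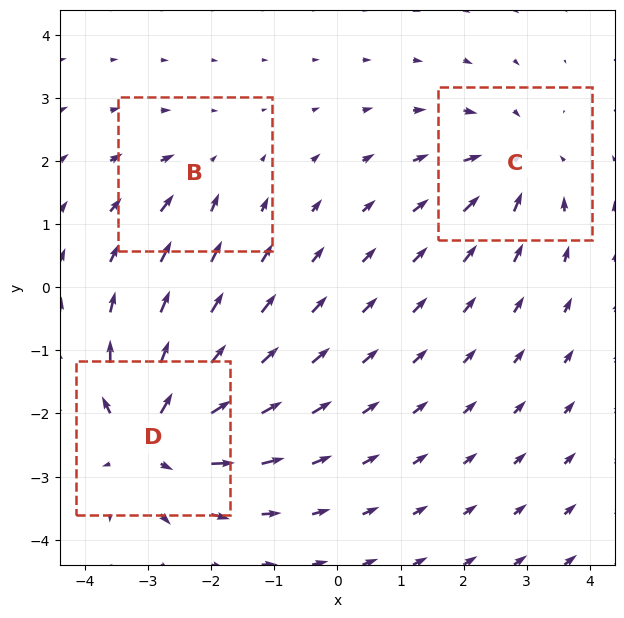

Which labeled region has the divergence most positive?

Divergence at each region's feature centre — B: about -2, C: about -4, D: about +6. Region D is most positive.

D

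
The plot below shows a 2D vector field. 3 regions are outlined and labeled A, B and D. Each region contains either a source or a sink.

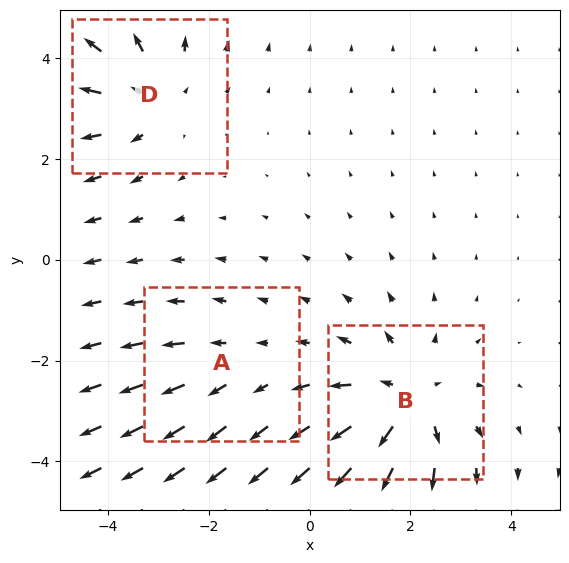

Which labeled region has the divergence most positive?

B

Divergence at each region's feature centre — A: about +2, B: about +4, D: about +3. Region B is most positive.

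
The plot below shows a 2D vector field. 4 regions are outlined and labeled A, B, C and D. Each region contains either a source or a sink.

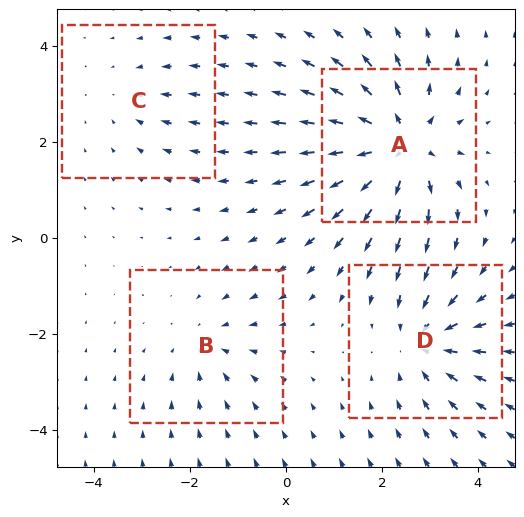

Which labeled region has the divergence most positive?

Divergence at each region's feature centre — A: about +6, B: about -3, C: about -2, D: about -4. Region A is most positive.

A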